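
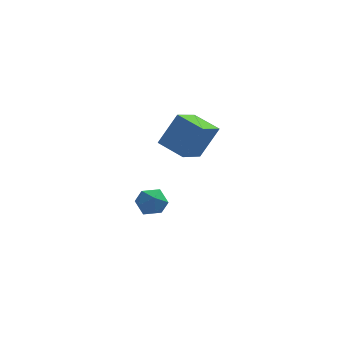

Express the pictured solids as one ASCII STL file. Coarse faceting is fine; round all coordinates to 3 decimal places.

solid 
facet normal -0.469 -0.223 -0.855
outer loop
vertex -0.574 -2.558 1.17
vertex -1.583 -1.782 1.521
vertex 0.094 -1.383 0.497
endloop
endfacet
facet normal 0.764 -0.587 -0.266
outer loop
vertex 0.863 -1.018 1.899
vertex -0.574 -2.558 1.17
vertex 0.094 -1.383 0.497
endloop
endfacet
facet normal -0.469 -0.222 -0.855
outer loop
vertex 0.094 -1.383 0.497
vertex -1.583 -1.782 1.521
vertex -0.915 -0.607 0.849
endloop
endfacet
facet normal 0.443 0.778 -0.446
outer loop
vertex -0.915 -0.607 0.849
vertex 0.863 -1.018 1.899
vertex 0.094 -1.383 0.497
endloop
endfacet
facet normal -0.443 -0.778 0.446
outer loop
vertex -0.574 -2.558 1.17
vertex -0.814 -1.417 2.923
vertex -1.583 -1.782 1.521
endloop
endfacet
facet normal 0.764 -0.587 -0.267
outer loop
vertex 0.195 -2.193 2.571
vertex -0.574 -2.558 1.17
vertex 0.863 -1.018 1.899
endloop
endfacet
facet normal -0.443 -0.778 0.446
outer loop
vertex 0.195 -2.193 2.571
vertex -0.814 -1.417 2.923
vertex -0.574 -2.558 1.17
endloop
endfacet
facet normal -0.764 0.587 0.266
outer loop
vertex -1.583 -1.782 1.521
vertex -0.814 -1.417 2.923
vertex -0.915 -0.607 0.849
endloop
endfacet
facet normal 0.443 0.778 -0.446
outer loop
vertex -0.146 -0.242 2.25
vertex 0.863 -1.018 1.899
vertex -0.915 -0.607 0.849
endloop
endfacet
facet normal -0.764 0.587 0.267
outer loop
vertex -0.915 -0.607 0.849
vertex -0.814 -1.417 2.923
vertex -0.146 -0.242 2.25
endloop
endfacet
facet normal 0.469 0.223 0.855
outer loop
vertex -0.146 -0.242 2.25
vertex 0.195 -2.193 2.571
vertex 0.863 -1.018 1.899
endloop
endfacet
facet normal 0.469 0.223 0.855
outer loop
vertex -0.814 -1.417 2.923
vertex 0.195 -2.193 2.571
vertex -0.146 -0.242 2.25
endloop
endfacet
facet normal -0.731 0.551 0.402
outer loop
vertex -2.084 0.891 -3.061
vertex -2.614 0.405 -3.359
vertex -2.322 0.275 -2.65
endloop
endfacet
facet normal -0.138 0.586 0.798
outer loop
vertex -2.084 0.891 -3.061
vertex -2.322 0.275 -2.65
vertex -1.568 0.468 -2.661
endloop
endfacet
facet normal 0.388 0.837 0.385
outer loop
vertex -2.084 0.891 -3.061
vertex -1.568 0.468 -2.661
vertex -1.395 0.718 -3.378
endloop
endfacet
facet normal 0.119 0.957 -0.264
outer loop
vertex -2.084 0.891 -3.061
vertex -1.395 0.718 -3.378
vertex -2.041 0.679 -3.809
endloop
endfacet
facet normal -0.572 0.780 -0.254
outer loop
vertex -2.084 0.891 -3.061
vertex -2.041 0.679 -3.809
vertex -2.614 0.405 -3.359
endloop
endfacet
facet normal 0.034 -0.076 0.997
outer loop
vertex -1.568 0.468 -2.661
vertex -2.322 0.275 -2.65
vertex -1.779 -0.279 -2.711
endloop
endfacet
facet normal -0.925 -0.135 0.356
outer loop
vertex -2.322 0.275 -2.65
vertex -2.614 0.405 -3.359
vertex -2.425 -0.318 -3.142
endloop
endfacet
facet normal -0.667 0.236 -0.706
outer loop
vertex -2.614 0.405 -3.359
vertex -2.041 0.679 -3.809
vertex -2.252 -0.068 -3.859
endloop
endfacet
facet normal 0.451 0.522 -0.724
outer loop
vertex -2.041 0.679 -3.809
vertex -1.395 0.718 -3.378
vertex -1.498 0.125 -3.87
endloop
endfacet
facet normal 0.885 0.330 0.329
outer loop
vertex -1.395 0.718 -3.378
vertex -1.568 0.468 -2.661
vertex -1.206 -0.005 -3.161
endloop
endfacet
facet normal -0.119 -0.957 0.264
outer loop
vertex -1.736 -0.491 -3.459
vertex -1.779 -0.279 -2.711
vertex -2.425 -0.318 -3.142
endloop
endfacet
facet normal -0.388 -0.837 -0.385
outer loop
vertex -1.736 -0.491 -3.459
vertex -2.425 -0.318 -3.142
vertex -2.252 -0.068 -3.859
endloop
endfacet
facet normal 0.138 -0.586 -0.798
outer loop
vertex -1.736 -0.491 -3.459
vertex -2.252 -0.068 -3.859
vertex -1.498 0.125 -3.87
endloop
endfacet
facet normal 0.731 -0.551 -0.402
outer loop
vertex -1.736 -0.491 -3.459
vertex -1.498 0.125 -3.87
vertex -1.206 -0.005 -3.161
endloop
endfacet
facet normal 0.572 -0.780 0.254
outer loop
vertex -1.736 -0.491 -3.459
vertex -1.206 -0.005 -3.161
vertex -1.779 -0.279 -2.711
endloop
endfacet
facet normal -0.451 -0.522 0.724
outer loop
vertex -2.425 -0.318 -3.142
vertex -1.779 -0.279 -2.711
vertex -2.322 0.275 -2.65
endloop
endfacet
facet normal -0.885 -0.330 -0.329
outer loop
vertex -2.252 -0.068 -3.859
vertex -2.425 -0.318 -3.142
vertex -2.614 0.405 -3.359
endloop
endfacet
facet normal -0.034 0.076 -0.997
outer loop
vertex -1.498 0.125 -3.87
vertex -2.252 -0.068 -3.859
vertex -2.041 0.679 -3.809
endloop
endfacet
facet normal 0.925 0.135 -0.356
outer loop
vertex -1.206 -0.005 -3.161
vertex -1.498 0.125 -3.87
vertex -1.395 0.718 -3.378
endloop
endfacet
facet normal 0.667 -0.236 0.706
outer loop
vertex -1.779 -0.279 -2.711
vertex -1.206 -0.005 -3.161
vertex -1.568 0.468 -2.661
endloop
endfacet

endsolid


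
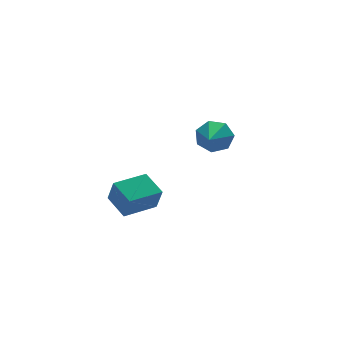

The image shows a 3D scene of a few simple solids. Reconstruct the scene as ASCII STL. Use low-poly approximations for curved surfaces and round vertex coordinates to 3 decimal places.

solid 
facet normal -0.988 -0.152 -0.002
outer loop
vertex -3.738 -3.992 -0.339
vertex -3.932 -2.736 0.173
vertex -3.808 -3.523 -1.517
endloop
endfacet
facet normal 0.142 -0.917 -0.373
outer loop
vertex -2.128 -3.264 -1.513
vertex -3.738 -3.992 -0.339
vertex -3.808 -3.523 -1.517
endloop
endfacet
facet normal -0.988 -0.152 -0.002
outer loop
vertex -3.808 -3.523 -1.517
vertex -3.932 -2.736 0.173
vertex -4.002 -2.267 -1.005
endloop
endfacet
facet normal -0.055 0.370 -0.928
outer loop
vertex -4.002 -2.267 -1.005
vertex -2.128 -3.264 -1.513
vertex -3.808 -3.523 -1.517
endloop
endfacet
facet normal 0.055 -0.370 0.928
outer loop
vertex -3.738 -3.992 -0.339
vertex -2.252 -2.477 0.177
vertex -3.932 -2.736 0.173
endloop
endfacet
facet normal 0.142 -0.917 -0.373
outer loop
vertex -2.058 -3.733 -0.335
vertex -3.738 -3.992 -0.339
vertex -2.128 -3.264 -1.513
endloop
endfacet
facet normal 0.055 -0.370 0.928
outer loop
vertex -2.058 -3.733 -0.335
vertex -2.252 -2.477 0.177
vertex -3.738 -3.992 -0.339
endloop
endfacet
facet normal -0.142 0.917 0.373
outer loop
vertex -3.932 -2.736 0.173
vertex -2.252 -2.477 0.177
vertex -4.002 -2.267 -1.005
endloop
endfacet
facet normal -0.055 0.370 -0.928
outer loop
vertex -2.322 -2.008 -1.001
vertex -2.128 -3.264 -1.513
vertex -4.002 -2.267 -1.005
endloop
endfacet
facet normal -0.142 0.917 0.373
outer loop
vertex -4.002 -2.267 -1.005
vertex -2.252 -2.477 0.177
vertex -2.322 -2.008 -1.001
endloop
endfacet
facet normal 0.988 0.152 0.002
outer loop
vertex -2.322 -2.008 -1.001
vertex -2.058 -3.733 -0.335
vertex -2.128 -3.264 -1.513
endloop
endfacet
facet normal 0.988 0.152 0.002
outer loop
vertex -2.252 -2.477 0.177
vertex -2.058 -3.733 -0.335
vertex -2.322 -2.008 -1.001
endloop
endfacet
facet normal 0.536 0.752 -0.384
outer loop
vertex 3.291 0.641 0.458
vertex 2.719 0.669 -0.287
vertex 2.646 1.136 0.526
endloop
endfacet
facet normal 0.047 -0.076 0.996
outer loop
vertex 3.291 0.641 0.458
vertex 2.646 1.136 0.526
vertex 1.721 -0.729 0.427
endloop
endfacet
facet normal 0.536 0.752 -0.384
outer loop
vertex 2.646 1.136 0.526
vertex 2.719 0.669 -0.287
vertex 2.056 1.279 -0.018
endloop
endfacet
facet normal -0.617 0.267 0.740
outer loop
vertex 2.646 1.136 0.526
vertex 2.056 1.279 -0.018
vertex 1.721 -0.729 0.427
endloop
endfacet
facet normal 0.536 0.752 -0.383
outer loop
vertex 2.056 1.279 -0.018
vertex 2.719 0.669 -0.287
vertex 1.965 0.963 -0.765
endloop
endfacet
facet normal -0.984 0.174 0.046
outer loop
vertex 2.056 1.279 -0.018
vertex 1.965 0.963 -0.765
vertex 1.721 -0.729 0.427
endloop
endfacet
facet normal 0.536 0.752 -0.384
outer loop
vertex 1.965 0.963 -0.765
vertex 2.719 0.669 -0.287
vertex 2.441 0.426 -1.151
endloop
endfacet
facet normal -0.777 -0.284 -0.562
outer loop
vertex 1.965 0.963 -0.765
vertex 2.441 0.426 -1.151
vertex 1.721 -0.729 0.427
endloop
endfacet
facet normal 0.536 0.752 -0.384
outer loop
vertex 2.441 0.426 -1.151
vertex 2.719 0.669 -0.287
vertex 3.127 0.072 -0.887
endloop
endfacet
facet normal -0.152 -0.763 -0.628
outer loop
vertex 2.441 0.426 -1.151
vertex 3.127 0.072 -0.887
vertex 1.721 -0.729 0.427
endloop
endfacet
facet normal 0.537 0.752 -0.383
outer loop
vertex 3.127 0.072 -0.887
vertex 2.719 0.669 -0.287
vertex 3.505 0.167 -0.171
endloop
endfacet
facet normal 0.419 -0.902 -0.102
outer loop
vertex 3.127 0.072 -0.887
vertex 3.505 0.167 -0.171
vertex 1.721 -0.729 0.427
endloop
endfacet
facet normal 0.537 0.752 -0.384
outer loop
vertex 3.505 0.167 -0.171
vertex 2.719 0.669 -0.287
vertex 3.291 0.641 0.458
endloop
endfacet
facet normal 0.508 -0.596 0.622
outer loop
vertex 3.505 0.167 -0.171
vertex 3.291 0.641 0.458
vertex 1.721 -0.729 0.427
endloop
endfacet

endsolid


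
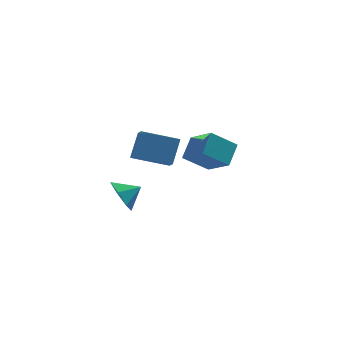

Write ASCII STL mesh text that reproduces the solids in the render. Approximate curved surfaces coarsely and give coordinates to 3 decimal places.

solid 
facet normal -0.866 -0.190 -0.463
outer loop
vertex -0.16 -3.458 2.205
vertex -0.694 -3.048 3.036
vertex -0.336 -2.548 2.161
endloop
endfacet
facet normal 0.912 0.158 -0.378
outer loop
vertex -0.16 -3.458 2.205
vertex -0.336 -2.548 2.161
vertex 0.294 -2.832 3.564
endloop
endfacet
facet normal -0.866 -0.189 -0.463
outer loop
vertex -0.336 -2.548 2.161
vertex -0.694 -3.048 3.036
vertex -0.781 -2.014 2.776
endloop
endfacet
facet normal 0.667 0.730 -0.152
outer loop
vertex -0.336 -2.548 2.161
vertex -0.781 -2.014 2.776
vertex 0.294 -2.832 3.564
endloop
endfacet
facet normal -0.866 -0.189 -0.463
outer loop
vertex -0.781 -2.014 2.776
vertex -0.694 -3.048 3.036
vertex -1.161 -2.259 3.587
endloop
endfacet
facet normal 0.339 0.845 0.414
outer loop
vertex -0.781 -2.014 2.776
vertex -1.161 -2.259 3.587
vertex 0.294 -2.832 3.564
endloop
endfacet
facet normal -0.866 -0.190 -0.462
outer loop
vertex -1.161 -2.259 3.587
vertex -0.694 -3.048 3.036
vertex -1.189 -3.098 3.984
endloop
endfacet
facet normal 0.178 0.416 0.892
outer loop
vertex -1.161 -2.259 3.587
vertex -1.189 -3.098 3.984
vertex 0.294 -2.832 3.564
endloop
endfacet
facet normal -0.866 -0.189 -0.462
outer loop
vertex -1.189 -3.098 3.984
vertex -0.694 -3.048 3.036
vertex -0.844 -3.9 3.666
endloop
endfacet
facet normal 0.304 -0.235 0.923
outer loop
vertex -1.189 -3.098 3.984
vertex -0.844 -3.9 3.666
vertex 0.294 -2.832 3.564
endloop
endfacet
facet normal -0.866 -0.190 -0.463
outer loop
vertex -0.844 -3.9 3.666
vertex -0.694 -3.048 3.036
vertex -0.386 -4.06 2.875
endloop
endfacet
facet normal 0.621 -0.616 0.484
outer loop
vertex -0.844 -3.9 3.666
vertex -0.386 -4.06 2.875
vertex 0.294 -2.832 3.564
endloop
endfacet
facet normal -0.866 -0.190 -0.463
outer loop
vertex -0.386 -4.06 2.875
vertex -0.694 -3.048 3.036
vertex -0.16 -3.458 2.205
endloop
endfacet
facet normal 0.893 -0.441 -0.095
outer loop
vertex -0.386 -4.06 2.875
vertex -0.16 -3.458 2.205
vertex 0.294 -2.832 3.564
endloop
endfacet
facet normal -0.958 -0.043 0.284
outer loop
vertex 0.118 2.263 5.198
vertex -0.071 3.14 4.692
vertex -0.259 1.369 3.79
endloop
endfacet
facet normal 0.184 -0.851 0.491
outer loop
vertex 1.771 1.46 3.188
vertex 0.118 2.263 5.198
vertex -0.259 1.369 3.79
endloop
endfacet
facet normal -0.958 -0.043 0.285
outer loop
vertex -0.259 1.369 3.79
vertex -0.071 3.14 4.692
vertex -0.449 2.246 3.284
endloop
endfacet
facet normal -0.221 -0.523 -0.823
outer loop
vertex -0.449 2.246 3.284
vertex 1.771 1.46 3.188
vertex -0.259 1.369 3.79
endloop
endfacet
facet normal 0.221 0.523 0.823
outer loop
vertex 0.118 2.263 5.198
vertex 1.959 3.231 4.09
vertex -0.071 3.14 4.692
endloop
endfacet
facet normal 0.184 -0.851 0.491
outer loop
vertex 2.149 2.354 4.596
vertex 0.118 2.263 5.198
vertex 1.771 1.46 3.188
endloop
endfacet
facet normal 0.221 0.523 0.823
outer loop
vertex 2.149 2.354 4.596
vertex 1.959 3.231 4.09
vertex 0.118 2.263 5.198
endloop
endfacet
facet normal -0.184 0.851 -0.491
outer loop
vertex -0.071 3.14 4.692
vertex 1.959 3.231 4.09
vertex -0.449 2.246 3.284
endloop
endfacet
facet normal -0.221 -0.523 -0.823
outer loop
vertex 1.582 2.337 2.682
vertex 1.771 1.46 3.188
vertex -0.449 2.246 3.284
endloop
endfacet
facet normal -0.184 0.851 -0.491
outer loop
vertex -0.449 2.246 3.284
vertex 1.959 3.231 4.09
vertex 1.582 2.337 2.682
endloop
endfacet
facet normal 0.958 0.042 -0.284
outer loop
vertex 1.582 2.337 2.682
vertex 2.149 2.354 4.596
vertex 1.771 1.46 3.188
endloop
endfacet
facet normal 0.958 0.044 -0.284
outer loop
vertex 1.959 3.231 4.09
vertex 2.149 2.354 4.596
vertex 1.582 2.337 2.682
endloop
endfacet
facet normal -0.778 -0.232 0.584
outer loop
vertex 3.305 1.671 3.884
vertex 3.745 2.756 4.9
vertex 2.239 2.954 2.974
endloop
endfacet
facet normal -0.284 -0.700 -0.655
outer loop
vertex 3.615 3.364 1.94
vertex 3.305 1.671 3.884
vertex 2.239 2.954 2.974
endloop
endfacet
facet normal -0.778 -0.232 0.584
outer loop
vertex 2.239 2.954 2.974
vertex 3.745 2.756 4.9
vertex 2.678 4.039 3.99
endloop
endfacet
facet normal -0.561 0.675 -0.479
outer loop
vertex 2.678 4.039 3.99
vertex 3.615 3.364 1.94
vertex 2.239 2.954 2.974
endloop
endfacet
facet normal 0.561 -0.676 0.479
outer loop
vertex 3.305 1.671 3.884
vertex 5.121 3.166 3.866
vertex 3.745 2.756 4.9
endloop
endfacet
facet normal -0.283 -0.700 -0.655
outer loop
vertex 4.682 2.081 2.85
vertex 3.305 1.671 3.884
vertex 3.615 3.364 1.94
endloop
endfacet
facet normal 0.561 -0.675 0.479
outer loop
vertex 4.682 2.081 2.85
vertex 5.121 3.166 3.866
vertex 3.305 1.671 3.884
endloop
endfacet
facet normal 0.284 0.700 0.655
outer loop
vertex 3.745 2.756 4.9
vertex 5.121 3.166 3.866
vertex 2.678 4.039 3.99
endloop
endfacet
facet normal -0.561 0.676 -0.479
outer loop
vertex 4.055 4.449 2.956
vertex 3.615 3.364 1.94
vertex 2.678 4.039 3.99
endloop
endfacet
facet normal 0.283 0.700 0.655
outer loop
vertex 2.678 4.039 3.99
vertex 5.121 3.166 3.866
vertex 4.055 4.449 2.956
endloop
endfacet
facet normal 0.778 0.232 -0.585
outer loop
vertex 4.055 4.449 2.956
vertex 4.682 2.081 2.85
vertex 3.615 3.364 1.94
endloop
endfacet
facet normal 0.778 0.232 -0.584
outer loop
vertex 5.121 3.166 3.866
vertex 4.682 2.081 2.85
vertex 4.055 4.449 2.956
endloop
endfacet

endsolid


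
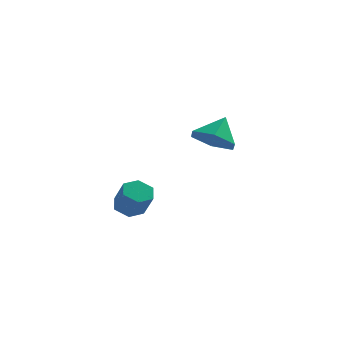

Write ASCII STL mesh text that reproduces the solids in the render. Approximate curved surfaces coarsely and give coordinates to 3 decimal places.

solid 
facet normal -0.334 -0.570 -0.751
outer loop
vertex 3.391 1.478 2.557
vertex 2.614 1.153 3.149
vertex 2.498 1.992 2.564
endloop
endfacet
facet normal 0.493 0.859 -0.140
outer loop
vertex 3.391 1.478 2.557
vertex 2.498 1.992 2.564
vertex 3.066 1.927 4.171
endloop
endfacet
facet normal -0.332 -0.570 -0.751
outer loop
vertex 2.498 1.992 2.564
vertex 2.614 1.153 3.149
vertex 1.721 1.666 3.155
endloop
endfacet
facet normal -0.290 0.947 0.141
outer loop
vertex 2.498 1.992 2.564
vertex 1.721 1.666 3.155
vertex 3.066 1.927 4.171
endloop
endfacet
facet normal -0.333 -0.570 -0.751
outer loop
vertex 1.721 1.666 3.155
vertex 2.614 1.153 3.149
vertex 1.836 0.827 3.741
endloop
endfacet
facet normal -0.600 0.401 0.692
outer loop
vertex 1.721 1.666 3.155
vertex 1.836 0.827 3.741
vertex 3.066 1.927 4.171
endloop
endfacet
facet normal -0.333 -0.570 -0.751
outer loop
vertex 1.836 0.827 3.741
vertex 2.614 1.153 3.149
vertex 2.729 0.313 3.735
endloop
endfacet
facet normal -0.128 -0.234 0.964
outer loop
vertex 1.836 0.827 3.741
vertex 2.729 0.313 3.735
vertex 3.066 1.927 4.171
endloop
endfacet
facet normal -0.333 -0.570 -0.751
outer loop
vertex 2.729 0.313 3.735
vertex 2.614 1.153 3.149
vertex 3.506 0.639 3.143
endloop
endfacet
facet normal 0.656 -0.321 0.683
outer loop
vertex 2.729 0.313 3.735
vertex 3.506 0.639 3.143
vertex 3.066 1.927 4.171
endloop
endfacet
facet normal -0.334 -0.570 -0.751
outer loop
vertex 3.506 0.639 3.143
vertex 2.614 1.153 3.149
vertex 3.391 1.478 2.557
endloop
endfacet
facet normal 0.965 0.225 0.132
outer loop
vertex 3.506 0.639 3.143
vertex 3.391 1.478 2.557
vertex 3.066 1.927 4.171
endloop
endfacet
facet normal -0.343 0.466 -0.816
outer loop
vertex 0.368 -3.408 0.895
vertex -0.196 -3.27 1.211
vertex 0.31 -2.847 1.24
endloop
endfacet
facet normal 0.935 0.250 -0.250
outer loop
vertex 0.368 -3.408 0.895
vertex 0.31 -2.847 1.24
vertex 0.779 -3.967 1.874
endloop
endfacet
facet normal 0.935 0.249 -0.251
outer loop
vertex 0.779 -3.967 1.874
vertex 0.31 -2.847 1.24
vertex 0.722 -3.407 2.218
endloop
endfacet
facet normal 0.343 -0.466 0.816
outer loop
vertex 0.779 -3.967 1.874
vertex 0.722 -3.407 2.218
vertex 0.216 -3.83 2.189
endloop
endfacet
facet normal -0.343 0.466 -0.816
outer loop
vertex 0.31 -2.847 1.24
vertex -0.196 -3.27 1.211
vertex -0.253 -2.71 1.555
endloop
endfacet
facet normal 0.392 0.860 0.327
outer loop
vertex 0.31 -2.847 1.24
vertex -0.253 -2.71 1.555
vertex 0.722 -3.407 2.218
endloop
endfacet
facet normal 0.392 0.860 0.327
outer loop
vertex 0.722 -3.407 2.218
vertex -0.253 -2.71 1.555
vertex 0.158 -3.27 2.534
endloop
endfacet
facet normal 0.343 -0.467 0.815
outer loop
vertex 0.722 -3.407 2.218
vertex 0.158 -3.27 2.534
vertex 0.216 -3.83 2.189
endloop
endfacet
facet normal -0.343 0.466 -0.816
outer loop
vertex -0.253 -2.71 1.555
vertex -0.196 -3.27 1.211
vertex -0.759 -3.133 1.526
endloop
endfacet
facet normal -0.543 0.610 0.577
outer loop
vertex -0.253 -2.71 1.555
vertex -0.759 -3.133 1.526
vertex 0.158 -3.27 2.534
endloop
endfacet
facet normal -0.543 0.611 0.577
outer loop
vertex 0.158 -3.27 2.534
vertex -0.759 -3.133 1.526
vertex -0.348 -3.692 2.505
endloop
endfacet
facet normal 0.343 -0.467 0.815
outer loop
vertex 0.158 -3.27 2.534
vertex -0.348 -3.692 2.505
vertex 0.216 -3.83 2.189
endloop
endfacet
facet normal -0.343 0.466 -0.816
outer loop
vertex -0.759 -3.133 1.526
vertex -0.196 -3.27 1.211
vertex -0.702 -3.693 1.182
endloop
endfacet
facet normal -0.936 -0.249 0.251
outer loop
vertex -0.759 -3.133 1.526
vertex -0.702 -3.693 1.182
vertex -0.348 -3.692 2.505
endloop
endfacet
facet normal -0.935 -0.251 0.250
outer loop
vertex -0.348 -3.692 2.505
vertex -0.702 -3.693 1.182
vertex -0.29 -4.253 2.16
endloop
endfacet
facet normal 0.343 -0.466 0.816
outer loop
vertex -0.348 -3.692 2.505
vertex -0.29 -4.253 2.16
vertex 0.216 -3.83 2.189
endloop
endfacet
facet normal -0.343 0.467 -0.815
outer loop
vertex -0.702 -3.693 1.182
vertex -0.196 -3.27 1.211
vertex -0.138 -3.83 0.866
endloop
endfacet
facet normal -0.392 -0.860 -0.327
outer loop
vertex -0.702 -3.693 1.182
vertex -0.138 -3.83 0.866
vertex -0.29 -4.253 2.16
endloop
endfacet
facet normal -0.392 -0.860 -0.327
outer loop
vertex -0.29 -4.253 2.16
vertex -0.138 -3.83 0.866
vertex 0.273 -4.39 1.845
endloop
endfacet
facet normal 0.343 -0.466 0.816
outer loop
vertex -0.29 -4.253 2.16
vertex 0.273 -4.39 1.845
vertex 0.216 -3.83 2.189
endloop
endfacet
facet normal -0.343 0.467 -0.815
outer loop
vertex -0.138 -3.83 0.866
vertex -0.196 -3.27 1.211
vertex 0.368 -3.408 0.895
endloop
endfacet
facet normal 0.542 -0.611 -0.577
outer loop
vertex -0.138 -3.83 0.866
vertex 0.368 -3.408 0.895
vertex 0.273 -4.39 1.845
endloop
endfacet
facet normal 0.543 -0.610 -0.577
outer loop
vertex 0.273 -4.39 1.845
vertex 0.368 -3.408 0.895
vertex 0.779 -3.967 1.874
endloop
endfacet
facet normal 0.343 -0.466 0.816
outer loop
vertex 0.273 -4.39 1.845
vertex 0.779 -3.967 1.874
vertex 0.216 -3.83 2.189
endloop
endfacet

endsolid


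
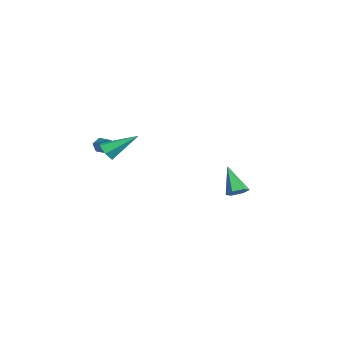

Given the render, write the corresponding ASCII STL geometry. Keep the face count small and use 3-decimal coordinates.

solid 
facet normal -0.847 -0.187 -0.497
outer loop
vertex 0.744 -4.291 0.615
vertex 0.473 -3.902 0.93
vertex 0.725 -3.748 0.443
endloop
endfacet
facet normal 0.724 -0.185 -0.665
outer loop
vertex 0.744 -4.291 0.615
vertex 0.725 -3.748 0.443
vertex 2.107 -3.538 1.89
endloop
endfacet
facet normal -0.847 -0.189 -0.498
outer loop
vertex 0.725 -3.748 0.443
vertex 0.473 -3.902 0.93
vertex 0.453 -3.359 0.758
endloop
endfacet
facet normal 0.438 0.731 -0.524
outer loop
vertex 0.725 -3.748 0.443
vertex 0.453 -3.359 0.758
vertex 2.107 -3.538 1.89
endloop
endfacet
facet normal -0.847 -0.189 -0.497
outer loop
vertex 0.453 -3.359 0.758
vertex 0.473 -3.902 0.93
vertex 0.201 -3.513 1.246
endloop
endfacet
facet normal -0.077 0.962 0.264
outer loop
vertex 0.453 -3.359 0.758
vertex 0.201 -3.513 1.246
vertex 2.107 -3.538 1.89
endloop
endfacet
facet normal -0.847 -0.189 -0.497
outer loop
vertex 0.201 -3.513 1.246
vertex 0.473 -3.902 0.93
vertex 0.221 -4.056 1.418
endloop
endfacet
facet normal -0.304 0.277 0.911
outer loop
vertex 0.201 -3.513 1.246
vertex 0.221 -4.056 1.418
vertex 2.107 -3.538 1.89
endloop
endfacet
facet normal -0.847 -0.189 -0.497
outer loop
vertex 0.221 -4.056 1.418
vertex 0.473 -3.902 0.93
vertex 0.493 -4.445 1.102
endloop
endfacet
facet normal -0.018 -0.638 0.770
outer loop
vertex 0.221 -4.056 1.418
vertex 0.493 -4.445 1.102
vertex 2.107 -3.538 1.89
endloop
endfacet
facet normal -0.847 -0.188 -0.496
outer loop
vertex 0.493 -4.445 1.102
vertex 0.473 -3.902 0.93
vertex 0.744 -4.291 0.615
endloop
endfacet
facet normal 0.497 -0.868 -0.018
outer loop
vertex 0.493 -4.445 1.102
vertex 0.744 -4.291 0.615
vertex 2.107 -3.538 1.89
endloop
endfacet
facet normal 0.582 0.205 -0.787
outer loop
vertex -2.536 4.485 -4.004
vertex -3.022 4.185 -4.442
vertex -3.061 4.887 -4.288
endloop
endfacet
facet normal 0.177 0.711 0.680
outer loop
vertex -2.536 4.485 -4.004
vertex -3.061 4.887 -4.288
vertex -4.238 3.755 -2.798
endloop
endfacet
facet normal 0.582 0.205 -0.787
outer loop
vertex -3.061 4.887 -4.288
vertex -3.022 4.185 -4.442
vertex -3.548 4.587 -4.726
endloop
endfacet
facet normal -0.600 0.790 0.126
outer loop
vertex -3.061 4.887 -4.288
vertex -3.548 4.587 -4.726
vertex -4.238 3.755 -2.798
endloop
endfacet
facet normal 0.582 0.206 -0.787
outer loop
vertex -3.548 4.587 -4.726
vertex -3.022 4.185 -4.442
vertex -3.508 3.885 -4.88
endloop
endfacet
facet normal -0.944 0.019 -0.330
outer loop
vertex -3.548 4.587 -4.726
vertex -3.508 3.885 -4.88
vertex -4.238 3.755 -2.798
endloop
endfacet
facet normal 0.582 0.206 -0.787
outer loop
vertex -3.508 3.885 -4.88
vertex -3.022 4.185 -4.442
vertex -2.983 3.483 -4.597
endloop
endfacet
facet normal -0.510 -0.829 -0.231
outer loop
vertex -3.508 3.885 -4.88
vertex -2.983 3.483 -4.597
vertex -4.238 3.755 -2.798
endloop
endfacet
facet normal 0.581 0.206 -0.787
outer loop
vertex -2.983 3.483 -4.597
vertex -3.022 4.185 -4.442
vertex -2.496 3.783 -4.159
endloop
endfacet
facet normal 0.268 -0.907 0.324
outer loop
vertex -2.983 3.483 -4.597
vertex -2.496 3.783 -4.159
vertex -4.238 3.755 -2.798
endloop
endfacet
facet normal 0.581 0.207 -0.787
outer loop
vertex -2.496 3.783 -4.159
vertex -3.022 4.185 -4.442
vertex -2.536 4.485 -4.004
endloop
endfacet
facet normal 0.611 -0.137 0.779
outer loop
vertex -2.496 3.783 -4.159
vertex -2.536 4.485 -4.004
vertex -4.238 3.755 -2.798
endloop
endfacet
facet normal -0.087 -0.829 -0.553
outer loop
vertex 4.186 -4.053 1.675
vertex 3.511 -3.932 1.6
vertex 3.961 -3.675 1.144
endloop
endfacet
facet normal 0.928 0.342 -0.150
outer loop
vertex 4.186 -4.053 1.675
vertex 3.961 -3.675 1.144
vertex 3.689 -2.248 2.72
endloop
endfacet
facet normal -0.086 -0.829 -0.552
outer loop
vertex 3.961 -3.675 1.144
vertex 3.511 -3.932 1.6
vertex 3.286 -3.554 1.068
endloop
endfacet
facet normal 0.205 0.743 -0.637
outer loop
vertex 3.961 -3.675 1.144
vertex 3.286 -3.554 1.068
vertex 3.689 -2.248 2.72
endloop
endfacet
facet normal -0.088 -0.829 -0.552
outer loop
vertex 3.286 -3.554 1.068
vertex 3.511 -3.932 1.6
vertex 2.836 -3.81 1.524
endloop
endfacet
facet normal -0.698 0.635 -0.332
outer loop
vertex 3.286 -3.554 1.068
vertex 2.836 -3.81 1.524
vertex 3.689 -2.248 2.72
endloop
endfacet
facet normal -0.088 -0.829 -0.552
outer loop
vertex 2.836 -3.81 1.524
vertex 3.511 -3.932 1.6
vertex 3.062 -4.188 2.056
endloop
endfacet
facet normal -0.878 0.126 0.462
outer loop
vertex 2.836 -3.81 1.524
vertex 3.062 -4.188 2.056
vertex 3.689 -2.248 2.72
endloop
endfacet
facet normal -0.087 -0.830 -0.551
outer loop
vertex 3.062 -4.188 2.056
vertex 3.511 -3.932 1.6
vertex 3.736 -4.309 2.132
endloop
endfacet
facet normal -0.156 -0.274 0.949
outer loop
vertex 3.062 -4.188 2.056
vertex 3.736 -4.309 2.132
vertex 3.689 -2.248 2.72
endloop
endfacet
facet normal -0.088 -0.830 -0.551
outer loop
vertex 3.736 -4.309 2.132
vertex 3.511 -3.932 1.6
vertex 4.186 -4.053 1.675
endloop
endfacet
facet normal 0.748 -0.166 0.643
outer loop
vertex 3.736 -4.309 2.132
vertex 4.186 -4.053 1.675
vertex 3.689 -2.248 2.72
endloop
endfacet

endsolid


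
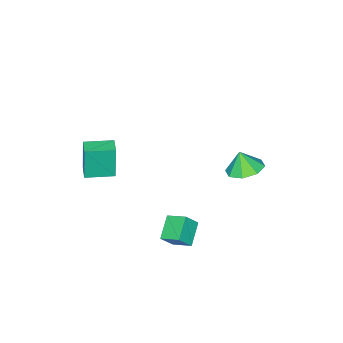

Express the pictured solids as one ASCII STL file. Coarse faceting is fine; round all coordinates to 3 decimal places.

solid 
facet normal 0.015 0.346 -0.938
outer loop
vertex -3.072 1.877 -4.093
vertex -3.631 2.714 -3.793
vertex -2.607 2.49 -3.859
endloop
endfacet
facet normal 0.620 -0.642 0.450
outer loop
vertex -3.072 1.877 -4.093
vertex -2.607 2.49 -3.859
vertex -3.649 2.306 -2.687
endloop
endfacet
facet normal 0.015 0.346 -0.938
outer loop
vertex -2.607 2.49 -3.859
vertex -3.631 2.714 -3.793
vertex -2.742 3.234 -3.587
endloop
endfacet
facet normal 0.751 -0.102 0.652
outer loop
vertex -2.607 2.49 -3.859
vertex -2.742 3.234 -3.587
vertex -3.649 2.306 -2.687
endloop
endfacet
facet normal 0.015 0.346 -0.938
outer loop
vertex -2.742 3.234 -3.587
vertex -3.631 2.714 -3.793
vertex -3.397 3.673 -3.436
endloop
endfacet
facet normal 0.437 0.369 0.820
outer loop
vertex -2.742 3.234 -3.587
vertex -3.397 3.673 -3.436
vertex -3.649 2.306 -2.687
endloop
endfacet
facet normal 0.015 0.346 -0.938
outer loop
vertex -3.397 3.673 -3.436
vertex -3.631 2.714 -3.793
vertex -4.189 3.551 -3.494
endloop
endfacet
facet normal -0.139 0.495 0.857
outer loop
vertex -3.397 3.673 -3.436
vertex -4.189 3.551 -3.494
vertex -3.649 2.306 -2.687
endloop
endfacet
facet normal 0.017 0.346 -0.938
outer loop
vertex -4.189 3.551 -3.494
vertex -3.631 2.714 -3.793
vertex -4.654 2.939 -3.728
endloop
endfacet
facet normal -0.640 0.203 0.741
outer loop
vertex -4.189 3.551 -3.494
vertex -4.654 2.939 -3.728
vertex -3.649 2.306 -2.687
endloop
endfacet
facet normal 0.016 0.346 -0.938
outer loop
vertex -4.654 2.939 -3.728
vertex -3.631 2.714 -3.793
vertex -4.519 2.195 -4.0
endloop
endfacet
facet normal -0.771 -0.337 0.540
outer loop
vertex -4.654 2.939 -3.728
vertex -4.519 2.195 -4.0
vertex -3.649 2.306 -2.687
endloop
endfacet
facet normal 0.016 0.346 -0.938
outer loop
vertex -4.519 2.195 -4.0
vertex -3.631 2.714 -3.793
vertex -3.864 1.755 -4.151
endloop
endfacet
facet normal -0.457 -0.808 0.371
outer loop
vertex -4.519 2.195 -4.0
vertex -3.864 1.755 -4.151
vertex -3.649 2.306 -2.687
endloop
endfacet
facet normal 0.015 0.346 -0.938
outer loop
vertex -3.864 1.755 -4.151
vertex -3.631 2.714 -3.793
vertex -3.072 1.877 -4.093
endloop
endfacet
facet normal 0.120 -0.935 0.334
outer loop
vertex -3.864 1.755 -4.151
vertex -3.072 1.877 -4.093
vertex -3.649 2.306 -2.687
endloop
endfacet
facet normal -0.728 0.685 -0.033
outer loop
vertex 0.994 -1.948 -0.879
vertex 1.594 -1.307 -0.818
vertex 1.138 -1.891 -2.873
endloop
endfacet
facet normal -0.682 -0.728 -0.070
outer loop
vertex 2.266 -2.953 -2.822
vertex 0.994 -1.948 -0.879
vertex 1.138 -1.891 -2.873
endloop
endfacet
facet normal -0.728 0.685 -0.033
outer loop
vertex 1.138 -1.891 -2.873
vertex 1.594 -1.307 -0.818
vertex 1.738 -1.25 -2.812
endloop
endfacet
facet normal 0.071 0.028 -0.997
outer loop
vertex 1.738 -1.25 -2.812
vertex 2.266 -2.953 -2.822
vertex 1.138 -1.891 -2.873
endloop
endfacet
facet normal -0.071 -0.028 0.997
outer loop
vertex 0.994 -1.948 -0.879
vertex 2.722 -2.369 -0.767
vertex 1.594 -1.307 -0.818
endloop
endfacet
facet normal -0.682 -0.728 -0.070
outer loop
vertex 2.122 -3.01 -0.828
vertex 0.994 -1.948 -0.879
vertex 2.266 -2.953 -2.822
endloop
endfacet
facet normal -0.071 -0.028 0.997
outer loop
vertex 2.122 -3.01 -0.828
vertex 2.722 -2.369 -0.767
vertex 0.994 -1.948 -0.879
endloop
endfacet
facet normal 0.682 0.728 0.070
outer loop
vertex 1.594 -1.307 -0.818
vertex 2.722 -2.369 -0.767
vertex 1.738 -1.25 -2.812
endloop
endfacet
facet normal 0.071 0.028 -0.997
outer loop
vertex 2.866 -2.312 -2.761
vertex 2.266 -2.953 -2.822
vertex 1.738 -1.25 -2.812
endloop
endfacet
facet normal 0.682 0.728 0.070
outer loop
vertex 1.738 -1.25 -2.812
vertex 2.722 -2.369 -0.767
vertex 2.866 -2.312 -2.761
endloop
endfacet
facet normal 0.728 -0.685 0.033
outer loop
vertex 2.866 -2.312 -2.761
vertex 2.122 -3.01 -0.828
vertex 2.266 -2.953 -2.822
endloop
endfacet
facet normal 0.728 -0.685 0.033
outer loop
vertex 2.722 -2.369 -0.767
vertex 2.122 -3.01 -0.828
vertex 2.866 -2.312 -2.761
endloop
endfacet
facet normal -0.579 0.257 -0.774
outer loop
vertex 1.987 3.089 -3.395
vertex 1.81 4.112 -2.923
vertex 3.068 3.576 -4.042
endloop
endfacet
facet normal 0.156 -0.896 -0.415
outer loop
vertex 3.67 3.308 -3.237
vertex 1.987 3.089 -3.395
vertex 3.068 3.576 -4.042
endloop
endfacet
facet normal -0.579 0.257 -0.774
outer loop
vertex 3.068 3.576 -4.042
vertex 1.81 4.112 -2.923
vertex 2.891 4.598 -3.57
endloop
endfacet
facet normal 0.801 0.360 -0.479
outer loop
vertex 2.891 4.598 -3.57
vertex 3.67 3.308 -3.237
vertex 3.068 3.576 -4.042
endloop
endfacet
facet normal -0.801 -0.360 0.479
outer loop
vertex 1.987 3.089 -3.395
vertex 2.412 3.844 -2.118
vertex 1.81 4.112 -2.923
endloop
endfacet
facet normal 0.156 -0.897 -0.414
outer loop
vertex 2.589 2.822 -2.59
vertex 1.987 3.089 -3.395
vertex 3.67 3.308 -3.237
endloop
endfacet
facet normal -0.800 -0.360 0.479
outer loop
vertex 2.589 2.822 -2.59
vertex 2.412 3.844 -2.118
vertex 1.987 3.089 -3.395
endloop
endfacet
facet normal -0.155 0.897 0.415
outer loop
vertex 1.81 4.112 -2.923
vertex 2.412 3.844 -2.118
vertex 2.891 4.598 -3.57
endloop
endfacet
facet normal 0.801 0.360 -0.479
outer loop
vertex 3.493 4.331 -2.765
vertex 3.67 3.308 -3.237
vertex 2.891 4.598 -3.57
endloop
endfacet
facet normal -0.156 0.897 0.414
outer loop
vertex 2.891 4.598 -3.57
vertex 2.412 3.844 -2.118
vertex 3.493 4.331 -2.765
endloop
endfacet
facet normal 0.579 -0.257 0.774
outer loop
vertex 3.493 4.331 -2.765
vertex 2.589 2.822 -2.59
vertex 3.67 3.308 -3.237
endloop
endfacet
facet normal 0.579 -0.257 0.774
outer loop
vertex 2.412 3.844 -2.118
vertex 2.589 2.822 -2.59
vertex 3.493 4.331 -2.765
endloop
endfacet

endsolid


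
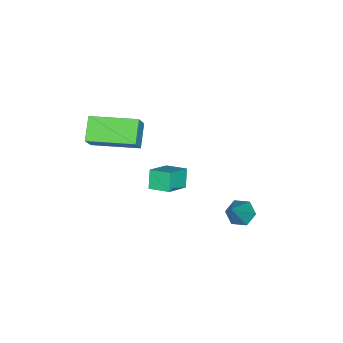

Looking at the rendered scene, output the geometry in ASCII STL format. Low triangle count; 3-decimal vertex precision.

solid 
facet normal -0.544 -0.187 0.818
outer loop
vertex -3.234 -2.746 -2.908
vertex -3.176 -1.821 -2.658
vertex -4.288 -2.505 -3.554
endloop
endfacet
facet normal -0.061 -0.964 -0.260
outer loop
vertex -3.804 -2.339 -4.282
vertex -3.234 -2.746 -2.908
vertex -4.288 -2.505 -3.554
endloop
endfacet
facet normal -0.544 -0.187 0.818
outer loop
vertex -4.288 -2.505 -3.554
vertex -3.176 -1.821 -2.658
vertex -4.23 -1.58 -3.304
endloop
endfacet
facet normal -0.837 0.191 -0.513
outer loop
vertex -4.23 -1.58 -3.304
vertex -3.804 -2.339 -4.282
vertex -4.288 -2.505 -3.554
endloop
endfacet
facet normal 0.837 -0.191 0.513
outer loop
vertex -3.234 -2.746 -2.908
vertex -2.692 -1.655 -3.386
vertex -3.176 -1.821 -2.658
endloop
endfacet
facet normal -0.061 -0.964 -0.260
outer loop
vertex -2.75 -2.58 -3.636
vertex -3.234 -2.746 -2.908
vertex -3.804 -2.339 -4.282
endloop
endfacet
facet normal 0.837 -0.191 0.513
outer loop
vertex -2.75 -2.58 -3.636
vertex -2.692 -1.655 -3.386
vertex -3.234 -2.746 -2.908
endloop
endfacet
facet normal 0.061 0.964 0.260
outer loop
vertex -3.176 -1.821 -2.658
vertex -2.692 -1.655 -3.386
vertex -4.23 -1.58 -3.304
endloop
endfacet
facet normal -0.837 0.191 -0.513
outer loop
vertex -3.746 -1.414 -4.032
vertex -3.804 -2.339 -4.282
vertex -4.23 -1.58 -3.304
endloop
endfacet
facet normal 0.061 0.964 0.260
outer loop
vertex -4.23 -1.58 -3.304
vertex -2.692 -1.655 -3.386
vertex -3.746 -1.414 -4.032
endloop
endfacet
facet normal 0.544 0.187 -0.818
outer loop
vertex -3.746 -1.414 -4.032
vertex -2.75 -2.58 -3.636
vertex -3.804 -2.339 -4.282
endloop
endfacet
facet normal 0.544 0.187 -0.818
outer loop
vertex -2.692 -1.655 -3.386
vertex -2.75 -2.58 -3.636
vertex -3.746 -1.414 -4.032
endloop
endfacet
facet normal -0.621 -0.041 -0.783
outer loop
vertex -2.11 1.227 -3.627
vertex -2.57 1.413 -3.272
vertex -2.226 1.823 -3.566
endloop
endfacet
facet normal 0.901 0.214 -0.377
outer loop
vertex -2.11 1.227 -3.627
vertex -2.226 1.823 -3.566
vertex -1.41 1.487 -1.808
endloop
endfacet
facet normal -0.621 -0.041 -0.783
outer loop
vertex -2.226 1.823 -3.566
vertex -2.57 1.413 -3.272
vertex -2.686 2.009 -3.211
endloop
endfacet
facet normal 0.376 0.926 0.002
outer loop
vertex -2.226 1.823 -3.566
vertex -2.686 2.009 -3.211
vertex -1.41 1.487 -1.808
endloop
endfacet
facet normal -0.621 -0.041 -0.783
outer loop
vertex -2.686 2.009 -3.211
vertex -2.57 1.413 -3.272
vertex -3.03 1.599 -2.917
endloop
endfacet
facet normal -0.356 0.723 0.592
outer loop
vertex -2.686 2.009 -3.211
vertex -3.03 1.599 -2.917
vertex -1.41 1.487 -1.808
endloop
endfacet
facet normal -0.620 -0.039 -0.783
outer loop
vertex -3.03 1.599 -2.917
vertex -2.57 1.413 -3.272
vertex -2.914 1.004 -2.979
endloop
endfacet
facet normal -0.563 -0.194 0.803
outer loop
vertex -3.03 1.599 -2.917
vertex -2.914 1.004 -2.979
vertex -1.41 1.487 -1.808
endloop
endfacet
facet normal -0.621 -0.038 -0.783
outer loop
vertex -2.914 1.004 -2.979
vertex -2.57 1.413 -3.272
vertex -2.455 0.817 -3.334
endloop
endfacet
facet normal -0.040 -0.904 0.425
outer loop
vertex -2.914 1.004 -2.979
vertex -2.455 0.817 -3.334
vertex -1.41 1.487 -1.808
endloop
endfacet
facet normal -0.620 -0.038 -0.784
outer loop
vertex -2.455 0.817 -3.334
vertex -2.57 1.413 -3.272
vertex -2.11 1.227 -3.627
endloop
endfacet
facet normal 0.693 -0.702 -0.166
outer loop
vertex -2.455 0.817 -3.334
vertex -2.11 1.227 -3.627
vertex -1.41 1.487 -1.808
endloop
endfacet
facet normal -0.788 -0.238 0.568
outer loop
vertex -1.304 -4.372 1.769
vertex -1.76 -2.482 1.927
vertex -1.902 -4.444 0.909
endloop
endfacet
facet normal 0.234 -0.969 -0.081
outer loop
vertex -1.02 -4.178 0.273
vertex -1.304 -4.372 1.769
vertex -1.902 -4.444 0.909
endloop
endfacet
facet normal -0.788 -0.238 0.568
outer loop
vertex -1.902 -4.444 0.909
vertex -1.76 -2.482 1.927
vertex -2.358 -2.554 1.067
endloop
endfacet
facet normal -0.570 -0.069 -0.819
outer loop
vertex -2.358 -2.554 1.067
vertex -1.02 -4.178 0.273
vertex -1.902 -4.444 0.909
endloop
endfacet
facet normal 0.570 0.069 0.819
outer loop
vertex -1.304 -4.372 1.769
vertex -0.878 -2.216 1.291
vertex -1.76 -2.482 1.927
endloop
endfacet
facet normal 0.234 -0.969 -0.081
outer loop
vertex -0.422 -4.106 1.133
vertex -1.304 -4.372 1.769
vertex -1.02 -4.178 0.273
endloop
endfacet
facet normal 0.570 0.069 0.819
outer loop
vertex -0.422 -4.106 1.133
vertex -0.878 -2.216 1.291
vertex -1.304 -4.372 1.769
endloop
endfacet
facet normal -0.234 0.969 0.081
outer loop
vertex -1.76 -2.482 1.927
vertex -0.878 -2.216 1.291
vertex -2.358 -2.554 1.067
endloop
endfacet
facet normal -0.570 -0.069 -0.819
outer loop
vertex -1.476 -2.288 0.431
vertex -1.02 -4.178 0.273
vertex -2.358 -2.554 1.067
endloop
endfacet
facet normal -0.234 0.969 0.081
outer loop
vertex -2.358 -2.554 1.067
vertex -0.878 -2.216 1.291
vertex -1.476 -2.288 0.431
endloop
endfacet
facet normal 0.788 0.238 -0.568
outer loop
vertex -1.476 -2.288 0.431
vertex -0.422 -4.106 1.133
vertex -1.02 -4.178 0.273
endloop
endfacet
facet normal 0.788 0.238 -0.568
outer loop
vertex -0.878 -2.216 1.291
vertex -0.422 -4.106 1.133
vertex -1.476 -2.288 0.431
endloop
endfacet

endsolid


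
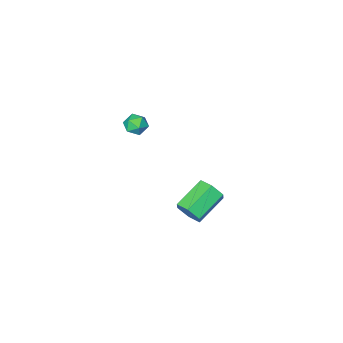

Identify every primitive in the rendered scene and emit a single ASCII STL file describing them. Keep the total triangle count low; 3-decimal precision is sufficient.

solid 
facet normal -0.095 0.980 -0.176
outer loop
vertex 2.827 2.3 2.274
vertex 2.298 2.329 2.722
vertex 2.947 2.432 2.945
endloop
endfacet
facet normal 0.583 0.771 -0.256
outer loop
vertex 2.827 2.3 2.274
vertex 2.947 2.432 2.945
vertex 3.364 2.001 2.597
endloop
endfacet
facet normal 0.600 0.261 -0.756
outer loop
vertex 2.827 2.3 2.274
vertex 3.364 2.001 2.597
vertex 2.973 1.631 2.159
endloop
endfacet
facet normal -0.068 0.155 -0.986
outer loop
vertex 2.827 2.3 2.274
vertex 2.973 1.631 2.159
vertex 2.314 1.834 2.236
endloop
endfacet
facet normal -0.498 0.599 -0.627
outer loop
vertex 2.827 2.3 2.274
vertex 2.314 1.834 2.236
vertex 2.298 2.329 2.722
endloop
endfacet
facet normal 0.799 0.482 0.360
outer loop
vertex 3.364 2.001 2.597
vertex 2.947 2.432 2.945
vertex 3.166 1.846 3.244
endloop
endfacet
facet normal -0.298 0.821 0.488
outer loop
vertex 2.947 2.432 2.945
vertex 2.298 2.329 2.722
vertex 2.507 2.049 3.321
endloop
endfacet
facet normal -0.948 0.206 -0.241
outer loop
vertex 2.298 2.329 2.722
vertex 2.314 1.834 2.236
vertex 2.116 1.679 2.883
endloop
endfacet
facet normal -0.254 -0.513 -0.820
outer loop
vertex 2.314 1.834 2.236
vertex 2.973 1.631 2.159
vertex 2.533 1.248 2.535
endloop
endfacet
facet normal 0.826 -0.342 -0.448
outer loop
vertex 2.973 1.631 2.159
vertex 3.364 2.001 2.597
vertex 3.182 1.351 2.758
endloop
endfacet
facet normal 0.068 -0.155 0.986
outer loop
vertex 2.653 1.38 3.206
vertex 3.166 1.846 3.244
vertex 2.507 2.049 3.321
endloop
endfacet
facet normal -0.600 -0.261 0.756
outer loop
vertex 2.653 1.38 3.206
vertex 2.507 2.049 3.321
vertex 2.116 1.679 2.883
endloop
endfacet
facet normal -0.583 -0.771 0.256
outer loop
vertex 2.653 1.38 3.206
vertex 2.116 1.679 2.883
vertex 2.533 1.248 2.535
endloop
endfacet
facet normal 0.095 -0.980 0.176
outer loop
vertex 2.653 1.38 3.206
vertex 2.533 1.248 2.535
vertex 3.182 1.351 2.758
endloop
endfacet
facet normal 0.498 -0.599 0.627
outer loop
vertex 2.653 1.38 3.206
vertex 3.182 1.351 2.758
vertex 3.166 1.846 3.244
endloop
endfacet
facet normal 0.254 0.513 0.820
outer loop
vertex 2.507 2.049 3.321
vertex 3.166 1.846 3.244
vertex 2.947 2.432 2.945
endloop
endfacet
facet normal -0.826 0.342 0.448
outer loop
vertex 2.116 1.679 2.883
vertex 2.507 2.049 3.321
vertex 2.298 2.329 2.722
endloop
endfacet
facet normal -0.799 -0.482 -0.360
outer loop
vertex 2.533 1.248 2.535
vertex 2.116 1.679 2.883
vertex 2.314 1.834 2.236
endloop
endfacet
facet normal 0.298 -0.821 -0.488
outer loop
vertex 3.182 1.351 2.758
vertex 2.533 1.248 2.535
vertex 2.973 1.631 2.159
endloop
endfacet
facet normal 0.948 -0.206 0.241
outer loop
vertex 3.166 1.846 3.244
vertex 3.182 1.351 2.758
vertex 3.364 2.001 2.597
endloop
endfacet
facet normal 0.879 0.177 -0.444
outer loop
vertex 0.951 2.775 -3.783
vertex 0.562 3.232 -4.371
vertex 0.842 3.6 -3.67
endloop
endfacet
facet normal 0.460 -0.061 0.886
outer loop
vertex 0.951 2.775 -3.783
vertex 0.842 3.6 -3.67
vertex -0.753 2.432 -2.921
endloop
endfacet
facet normal 0.460 -0.061 0.886
outer loop
vertex -0.753 2.432 -2.921
vertex 0.842 3.6 -3.67
vertex -0.862 3.257 -2.808
endloop
endfacet
facet normal -0.878 -0.177 0.444
outer loop
vertex -0.753 2.432 -2.921
vertex -0.862 3.257 -2.808
vertex -1.142 2.888 -3.509
endloop
endfacet
facet normal 0.879 0.177 -0.444
outer loop
vertex 0.842 3.6 -3.67
vertex 0.562 3.232 -4.371
vertex 0.453 4.057 -4.258
endloop
endfacet
facet normal 0.118 0.820 0.560
outer loop
vertex 0.842 3.6 -3.67
vertex 0.453 4.057 -4.258
vertex -0.862 3.257 -2.808
endloop
endfacet
facet normal 0.117 0.821 0.559
outer loop
vertex -0.862 3.257 -2.808
vertex 0.453 4.057 -4.258
vertex -1.251 3.713 -3.396
endloop
endfacet
facet normal -0.878 -0.177 0.444
outer loop
vertex -0.862 3.257 -2.808
vertex -1.251 3.713 -3.396
vertex -1.142 2.888 -3.509
endloop
endfacet
facet normal 0.878 0.177 -0.444
outer loop
vertex 0.453 4.057 -4.258
vertex 0.562 3.232 -4.371
vertex 0.173 3.688 -4.959
endloop
endfacet
facet normal -0.343 0.881 -0.327
outer loop
vertex 0.453 4.057 -4.258
vertex 0.173 3.688 -4.959
vertex -1.251 3.713 -3.396
endloop
endfacet
facet normal -0.342 0.881 -0.326
outer loop
vertex -1.251 3.713 -3.396
vertex 0.173 3.688 -4.959
vertex -1.531 3.345 -4.097
endloop
endfacet
facet normal -0.879 -0.177 0.444
outer loop
vertex -1.251 3.713 -3.396
vertex -1.531 3.345 -4.097
vertex -1.142 2.888 -3.509
endloop
endfacet
facet normal 0.878 0.177 -0.444
outer loop
vertex 0.173 3.688 -4.959
vertex 0.562 3.232 -4.371
vertex 0.282 2.863 -5.072
endloop
endfacet
facet normal -0.460 0.061 -0.886
outer loop
vertex 0.173 3.688 -4.959
vertex 0.282 2.863 -5.072
vertex -1.531 3.345 -4.097
endloop
endfacet
facet normal -0.460 0.061 -0.886
outer loop
vertex -1.531 3.345 -4.097
vertex 0.282 2.863 -5.072
vertex -1.422 2.52 -4.21
endloop
endfacet
facet normal -0.879 -0.177 0.444
outer loop
vertex -1.531 3.345 -4.097
vertex -1.422 2.52 -4.21
vertex -1.142 2.888 -3.509
endloop
endfacet
facet normal 0.878 0.177 -0.444
outer loop
vertex 0.282 2.863 -5.072
vertex 0.562 3.232 -4.371
vertex 0.671 2.407 -4.484
endloop
endfacet
facet normal -0.117 -0.821 -0.559
outer loop
vertex 0.282 2.863 -5.072
vertex 0.671 2.407 -4.484
vertex -1.422 2.52 -4.21
endloop
endfacet
facet normal -0.118 -0.820 -0.560
outer loop
vertex -1.422 2.52 -4.21
vertex 0.671 2.407 -4.484
vertex -1.033 2.063 -3.622
endloop
endfacet
facet normal -0.879 -0.177 0.444
outer loop
vertex -1.422 2.52 -4.21
vertex -1.033 2.063 -3.622
vertex -1.142 2.888 -3.509
endloop
endfacet
facet normal 0.879 0.177 -0.444
outer loop
vertex 0.671 2.407 -4.484
vertex 0.562 3.232 -4.371
vertex 0.951 2.775 -3.783
endloop
endfacet
facet normal 0.343 -0.881 0.326
outer loop
vertex 0.671 2.407 -4.484
vertex 0.951 2.775 -3.783
vertex -1.033 2.063 -3.622
endloop
endfacet
facet normal 0.343 -0.881 0.327
outer loop
vertex -1.033 2.063 -3.622
vertex 0.951 2.775 -3.783
vertex -0.753 2.432 -2.921
endloop
endfacet
facet normal -0.878 -0.177 0.444
outer loop
vertex -1.033 2.063 -3.622
vertex -0.753 2.432 -2.921
vertex -1.142 2.888 -3.509
endloop
endfacet

endsolid


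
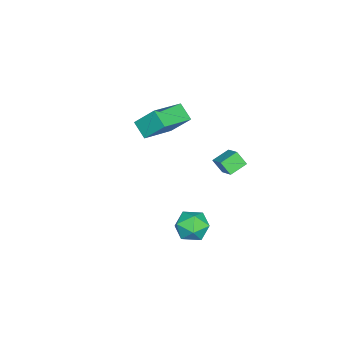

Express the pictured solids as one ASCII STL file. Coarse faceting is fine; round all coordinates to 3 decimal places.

solid 
facet normal -0.460 -0.653 0.601
outer loop
vertex -1.621 -3.358 3.94
vertex -3.432 -2.651 3.321
vertex -1.636 -4.381 2.816
endloop
endfacet
facet normal 0.888 -0.347 0.304
outer loop
vertex -1.148 -3.689 2.179
vertex -1.621 -3.358 3.94
vertex -1.636 -4.381 2.816
endloop
endfacet
facet normal -0.460 -0.653 0.601
outer loop
vertex -1.636 -4.381 2.816
vertex -3.432 -2.651 3.321
vertex -3.447 -3.674 2.198
endloop
endfacet
facet normal -0.011 -0.673 -0.739
outer loop
vertex -3.447 -3.674 2.198
vertex -1.148 -3.689 2.179
vertex -1.636 -4.381 2.816
endloop
endfacet
facet normal 0.010 0.673 0.739
outer loop
vertex -1.621 -3.358 3.94
vertex -2.944 -1.959 2.684
vertex -3.432 -2.651 3.321
endloop
endfacet
facet normal 0.888 -0.346 0.304
outer loop
vertex -1.133 -2.666 3.302
vertex -1.621 -3.358 3.94
vertex -1.148 -3.689 2.179
endloop
endfacet
facet normal 0.011 0.674 0.739
outer loop
vertex -1.133 -2.666 3.302
vertex -2.944 -1.959 2.684
vertex -1.621 -3.358 3.94
endloop
endfacet
facet normal -0.888 0.346 -0.304
outer loop
vertex -3.432 -2.651 3.321
vertex -2.944 -1.959 2.684
vertex -3.447 -3.674 2.198
endloop
endfacet
facet normal -0.011 -0.674 -0.739
outer loop
vertex -2.959 -2.982 1.56
vertex -1.148 -3.689 2.179
vertex -3.447 -3.674 2.198
endloop
endfacet
facet normal -0.888 0.346 -0.303
outer loop
vertex -3.447 -3.674 2.198
vertex -2.944 -1.959 2.684
vertex -2.959 -2.982 1.56
endloop
endfacet
facet normal 0.460 0.653 -0.601
outer loop
vertex -2.959 -2.982 1.56
vertex -1.133 -2.666 3.302
vertex -1.148 -3.689 2.179
endloop
endfacet
facet normal 0.460 0.654 -0.601
outer loop
vertex -2.944 -1.959 2.684
vertex -1.133 -2.666 3.302
vertex -2.959 -2.982 1.56
endloop
endfacet
facet normal -0.073 0.937 -0.342
outer loop
vertex 3.95 0.857 0.134
vertex 3.045 0.834 0.263
vertex 3.595 1.122 0.935
endloop
endfacet
facet normal 0.559 0.829 -0.026
outer loop
vertex 3.95 0.857 0.134
vertex 3.595 1.122 0.935
vertex 4.353 0.61 0.918
endloop
endfacet
facet normal 0.885 0.292 -0.363
outer loop
vertex 3.95 0.857 0.134
vertex 4.353 0.61 0.918
vertex 4.272 0.007 0.235
endloop
endfacet
facet normal 0.456 0.067 -0.888
outer loop
vertex 3.95 0.857 0.134
vertex 4.272 0.007 0.235
vertex 3.463 0.145 -0.17
endloop
endfacet
facet normal -0.136 0.466 -0.874
outer loop
vertex 3.95 0.857 0.134
vertex 3.463 0.145 -0.17
vertex 3.045 0.834 0.263
endloop
endfacet
facet normal 0.437 0.625 0.647
outer loop
vertex 4.353 0.61 0.918
vertex 3.595 1.122 0.935
vertex 3.697 0.435 1.53
endloop
endfacet
facet normal -0.585 0.800 0.136
outer loop
vertex 3.595 1.122 0.935
vertex 3.045 0.834 0.263
vertex 2.888 0.573 1.125
endloop
endfacet
facet normal -0.687 0.039 -0.725
outer loop
vertex 3.045 0.834 0.263
vertex 3.463 0.145 -0.17
vertex 2.807 -0.03 0.442
endloop
endfacet
facet normal 0.271 -0.607 -0.747
outer loop
vertex 3.463 0.145 -0.17
vertex 4.272 0.007 0.235
vertex 3.565 -0.542 0.425
endloop
endfacet
facet normal 0.964 -0.245 0.102
outer loop
vertex 4.272 0.007 0.235
vertex 4.353 0.61 0.918
vertex 4.115 -0.254 1.097
endloop
endfacet
facet normal -0.456 -0.067 0.888
outer loop
vertex 3.21 -0.277 1.226
vertex 3.697 0.435 1.53
vertex 2.888 0.573 1.125
endloop
endfacet
facet normal -0.885 -0.292 0.363
outer loop
vertex 3.21 -0.277 1.226
vertex 2.888 0.573 1.125
vertex 2.807 -0.03 0.442
endloop
endfacet
facet normal -0.559 -0.829 0.026
outer loop
vertex 3.21 -0.277 1.226
vertex 2.807 -0.03 0.442
vertex 3.565 -0.542 0.425
endloop
endfacet
facet normal 0.073 -0.937 0.342
outer loop
vertex 3.21 -0.277 1.226
vertex 3.565 -0.542 0.425
vertex 4.115 -0.254 1.097
endloop
endfacet
facet normal 0.136 -0.466 0.874
outer loop
vertex 3.21 -0.277 1.226
vertex 4.115 -0.254 1.097
vertex 3.697 0.435 1.53
endloop
endfacet
facet normal -0.271 0.607 0.747
outer loop
vertex 2.888 0.573 1.125
vertex 3.697 0.435 1.53
vertex 3.595 1.122 0.935
endloop
endfacet
facet normal -0.964 0.245 -0.102
outer loop
vertex 2.807 -0.03 0.442
vertex 2.888 0.573 1.125
vertex 3.045 0.834 0.263
endloop
endfacet
facet normal -0.437 -0.625 -0.647
outer loop
vertex 3.565 -0.542 0.425
vertex 2.807 -0.03 0.442
vertex 3.463 0.145 -0.17
endloop
endfacet
facet normal 0.585 -0.800 -0.136
outer loop
vertex 4.115 -0.254 1.097
vertex 3.565 -0.542 0.425
vertex 4.272 0.007 0.235
endloop
endfacet
facet normal 0.687 -0.039 0.725
outer loop
vertex 3.697 0.435 1.53
vertex 4.115 -0.254 1.097
vertex 4.353 0.61 0.918
endloop
endfacet
facet normal -0.752 0.558 0.351
outer loop
vertex -2.388 0.113 1.384
vertex -1.636 0.761 1.965
vertex -2.316 0.637 0.706
endloop
endfacet
facet normal -0.654 -0.564 -0.505
outer loop
vertex -1.564 0.079 0.355
vertex -2.388 0.113 1.384
vertex -2.316 0.637 0.706
endloop
endfacet
facet normal -0.752 0.558 0.351
outer loop
vertex -2.316 0.637 0.706
vertex -1.636 0.761 1.965
vertex -1.564 1.285 1.287
endloop
endfacet
facet normal 0.084 0.609 -0.788
outer loop
vertex -1.564 1.285 1.287
vertex -1.564 0.079 0.355
vertex -2.316 0.637 0.706
endloop
endfacet
facet normal -0.084 -0.609 0.788
outer loop
vertex -2.388 0.113 1.384
vertex -0.884 0.203 1.614
vertex -1.636 0.761 1.965
endloop
endfacet
facet normal -0.654 -0.564 -0.505
outer loop
vertex -1.636 -0.445 1.033
vertex -2.388 0.113 1.384
vertex -1.564 0.079 0.355
endloop
endfacet
facet normal -0.084 -0.609 0.788
outer loop
vertex -1.636 -0.445 1.033
vertex -0.884 0.203 1.614
vertex -2.388 0.113 1.384
endloop
endfacet
facet normal 0.654 0.564 0.505
outer loop
vertex -1.636 0.761 1.965
vertex -0.884 0.203 1.614
vertex -1.564 1.285 1.287
endloop
endfacet
facet normal 0.084 0.609 -0.788
outer loop
vertex -0.812 0.727 0.936
vertex -1.564 0.079 0.355
vertex -1.564 1.285 1.287
endloop
endfacet
facet normal 0.654 0.564 0.505
outer loop
vertex -1.564 1.285 1.287
vertex -0.884 0.203 1.614
vertex -0.812 0.727 0.936
endloop
endfacet
facet normal 0.752 -0.558 -0.351
outer loop
vertex -0.812 0.727 0.936
vertex -1.636 -0.445 1.033
vertex -1.564 0.079 0.355
endloop
endfacet
facet normal 0.752 -0.558 -0.351
outer loop
vertex -0.884 0.203 1.614
vertex -1.636 -0.445 1.033
vertex -0.812 0.727 0.936
endloop
endfacet

endsolid


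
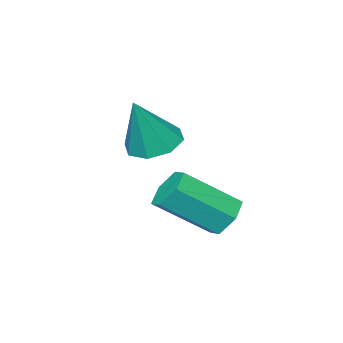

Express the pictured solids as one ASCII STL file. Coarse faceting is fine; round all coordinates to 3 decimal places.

solid 
facet normal -0.430 -0.025 -0.903
outer loop
vertex 2.849 -1.571 -1.369
vertex 2.224 -1.408 -1.076
vertex 2.765 -1.035 -1.344
endloop
endfacet
facet normal 0.987 0.156 -0.035
outer loop
vertex 2.849 -1.571 -1.369
vertex 2.765 -1.035 -1.344
vertex 2.876 -1.372 0.296
endloop
endfacet
facet normal -0.431 -0.024 -0.902
outer loop
vertex 2.765 -1.035 -1.344
vertex 2.224 -1.408 -1.076
vertex 2.364 -0.717 -1.161
endloop
endfacet
facet normal 0.648 0.753 0.111
outer loop
vertex 2.765 -1.035 -1.344
vertex 2.364 -0.717 -1.161
vertex 2.876 -1.372 0.296
endloop
endfacet
facet normal -0.429 -0.024 -0.903
outer loop
vertex 2.364 -0.717 -1.161
vertex 2.224 -1.408 -1.076
vertex 1.88 -0.804 -0.929
endloop
endfacet
facet normal 0.028 0.915 0.402
outer loop
vertex 2.364 -0.717 -1.161
vertex 1.88 -0.804 -0.929
vertex 2.876 -1.372 0.296
endloop
endfacet
facet normal -0.429 -0.025 -0.903
outer loop
vertex 1.88 -0.804 -0.929
vertex 2.224 -1.408 -1.076
vertex 1.598 -1.245 -0.783
endloop
endfacet
facet normal -0.508 0.546 0.666
outer loop
vertex 1.88 -0.804 -0.929
vertex 1.598 -1.245 -0.783
vertex 2.876 -1.372 0.296
endloop
endfacet
facet normal -0.429 -0.025 -0.903
outer loop
vertex 1.598 -1.245 -0.783
vertex 2.224 -1.408 -1.076
vertex 1.682 -1.781 -0.808
endloop
endfacet
facet normal -0.647 -0.136 0.750
outer loop
vertex 1.598 -1.245 -0.783
vertex 1.682 -1.781 -0.808
vertex 2.876 -1.372 0.296
endloop
endfacet
facet normal -0.430 -0.023 -0.902
outer loop
vertex 1.682 -1.781 -0.808
vertex 2.224 -1.408 -1.076
vertex 2.083 -2.099 -0.991
endloop
endfacet
facet normal -0.307 -0.735 0.604
outer loop
vertex 1.682 -1.781 -0.808
vertex 2.083 -2.099 -0.991
vertex 2.876 -1.372 0.296
endloop
endfacet
facet normal -0.429 -0.024 -0.903
outer loop
vertex 2.083 -2.099 -0.991
vertex 2.224 -1.408 -1.076
vertex 2.567 -2.012 -1.223
endloop
endfacet
facet normal 0.312 -0.897 0.314
outer loop
vertex 2.083 -2.099 -0.991
vertex 2.567 -2.012 -1.223
vertex 2.876 -1.372 0.296
endloop
endfacet
facet normal -0.430 -0.024 -0.903
outer loop
vertex 2.567 -2.012 -1.223
vertex 2.224 -1.408 -1.076
vertex 2.849 -1.571 -1.369
endloop
endfacet
facet normal 0.849 -0.526 0.049
outer loop
vertex 2.567 -2.012 -1.223
vertex 2.849 -1.571 -1.369
vertex 2.876 -1.372 0.296
endloop
endfacet
facet normal -0.641 0.496 -0.586
outer loop
vertex 2.115 0.277 -3.379
vertex 1.88 0.544 -2.896
vertex 2.341 0.798 -3.185
endloop
endfacet
facet normal 0.669 -0.014 -0.743
outer loop
vertex 2.115 0.277 -3.379
vertex 2.341 0.798 -3.185
vertex 3.134 -0.512 -2.447
endloop
endfacet
facet normal 0.668 -0.014 -0.744
outer loop
vertex 3.134 -0.512 -2.447
vertex 2.341 0.798 -3.185
vertex 3.36 0.009 -2.254
endloop
endfacet
facet normal 0.642 -0.495 0.586
outer loop
vertex 3.134 -0.512 -2.447
vertex 3.36 0.009 -2.254
vertex 2.9 -0.244 -1.964
endloop
endfacet
facet normal -0.641 0.496 -0.586
outer loop
vertex 2.341 0.798 -3.185
vertex 1.88 0.544 -2.896
vertex 2.106 1.065 -2.702
endloop
endfacet
facet normal 0.660 0.746 -0.091
outer loop
vertex 2.341 0.798 -3.185
vertex 2.106 1.065 -2.702
vertex 3.36 0.009 -2.254
endloop
endfacet
facet normal 0.661 0.745 -0.093
outer loop
vertex 3.36 0.009 -2.254
vertex 2.106 1.065 -2.702
vertex 3.126 0.277 -1.771
endloop
endfacet
facet normal 0.642 -0.495 0.586
outer loop
vertex 3.36 0.009 -2.254
vertex 3.126 0.277 -1.771
vertex 2.9 -0.244 -1.964
endloop
endfacet
facet normal -0.641 0.496 -0.586
outer loop
vertex 2.106 1.065 -2.702
vertex 1.88 0.544 -2.896
vertex 1.646 0.812 -2.413
endloop
endfacet
facet normal -0.008 0.759 0.651
outer loop
vertex 2.106 1.065 -2.702
vertex 1.646 0.812 -2.413
vertex 3.126 0.277 -1.771
endloop
endfacet
facet normal -0.008 0.759 0.651
outer loop
vertex 3.126 0.277 -1.771
vertex 1.646 0.812 -2.413
vertex 2.665 0.023 -1.481
endloop
endfacet
facet normal 0.641 -0.495 0.586
outer loop
vertex 3.126 0.277 -1.771
vertex 2.665 0.023 -1.481
vertex 2.9 -0.244 -1.964
endloop
endfacet
facet normal -0.642 0.495 -0.586
outer loop
vertex 1.646 0.812 -2.413
vertex 1.88 0.544 -2.896
vertex 1.42 0.291 -2.606
endloop
endfacet
facet normal -0.669 0.015 0.743
outer loop
vertex 1.646 0.812 -2.413
vertex 1.42 0.291 -2.606
vertex 2.665 0.023 -1.481
endloop
endfacet
facet normal -0.669 0.013 0.743
outer loop
vertex 2.665 0.023 -1.481
vertex 1.42 0.291 -2.606
vertex 2.439 -0.498 -1.675
endloop
endfacet
facet normal 0.641 -0.496 0.586
outer loop
vertex 2.665 0.023 -1.481
vertex 2.439 -0.498 -1.675
vertex 2.9 -0.244 -1.964
endloop
endfacet
facet normal -0.642 0.495 -0.586
outer loop
vertex 1.42 0.291 -2.606
vertex 1.88 0.544 -2.896
vertex 1.654 0.023 -3.089
endloop
endfacet
facet normal -0.661 -0.744 0.093
outer loop
vertex 1.42 0.291 -2.606
vertex 1.654 0.023 -3.089
vertex 2.439 -0.498 -1.675
endloop
endfacet
facet normal -0.660 -0.746 0.091
outer loop
vertex 2.439 -0.498 -1.675
vertex 1.654 0.023 -3.089
vertex 2.674 -0.765 -2.158
endloop
endfacet
facet normal 0.641 -0.496 0.586
outer loop
vertex 2.439 -0.498 -1.675
vertex 2.674 -0.765 -2.158
vertex 2.9 -0.244 -1.964
endloop
endfacet
facet normal -0.641 0.495 -0.586
outer loop
vertex 1.654 0.023 -3.089
vertex 1.88 0.544 -2.896
vertex 2.115 0.277 -3.379
endloop
endfacet
facet normal 0.008 -0.759 -0.651
outer loop
vertex 1.654 0.023 -3.089
vertex 2.115 0.277 -3.379
vertex 2.674 -0.765 -2.158
endloop
endfacet
facet normal 0.008 -0.759 -0.651
outer loop
vertex 2.674 -0.765 -2.158
vertex 2.115 0.277 -3.379
vertex 3.134 -0.512 -2.447
endloop
endfacet
facet normal 0.641 -0.496 0.586
outer loop
vertex 2.674 -0.765 -2.158
vertex 3.134 -0.512 -2.447
vertex 2.9 -0.244 -1.964
endloop
endfacet

endsolid


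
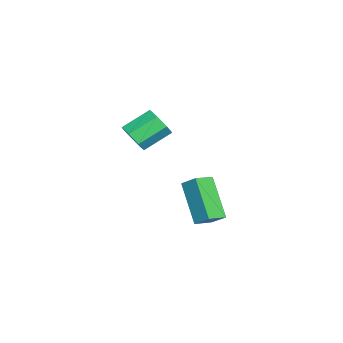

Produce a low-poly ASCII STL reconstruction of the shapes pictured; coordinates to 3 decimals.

solid 
facet normal -0.728 0.625 -0.282
outer loop
vertex 1.319 3.323 -1.265
vertex 1.65 3.97 -0.685
vertex 2.591 4.09 -2.846
endloop
endfacet
facet normal -0.356 -0.696 -0.624
outer loop
vertex 3.29 3.49 -2.575
vertex 1.319 3.323 -1.265
vertex 2.591 4.09 -2.846
endloop
endfacet
facet normal -0.727 0.626 -0.282
outer loop
vertex 2.591 4.09 -2.846
vertex 1.65 3.97 -0.685
vertex 2.923 4.737 -2.266
endloop
endfacet
facet normal 0.586 0.353 -0.729
outer loop
vertex 2.923 4.737 -2.266
vertex 3.29 3.49 -2.575
vertex 2.591 4.09 -2.846
endloop
endfacet
facet normal -0.586 -0.354 0.729
outer loop
vertex 1.319 3.323 -1.265
vertex 2.349 3.37 -0.414
vertex 1.65 3.97 -0.685
endloop
endfacet
facet normal -0.356 -0.696 -0.624
outer loop
vertex 2.017 2.723 -0.994
vertex 1.319 3.323 -1.265
vertex 3.29 3.49 -2.575
endloop
endfacet
facet normal -0.586 -0.353 0.729
outer loop
vertex 2.017 2.723 -0.994
vertex 2.349 3.37 -0.414
vertex 1.319 3.323 -1.265
endloop
endfacet
facet normal 0.356 0.696 0.624
outer loop
vertex 1.65 3.97 -0.685
vertex 2.349 3.37 -0.414
vertex 2.923 4.737 -2.266
endloop
endfacet
facet normal 0.587 0.353 -0.729
outer loop
vertex 3.621 4.137 -1.995
vertex 3.29 3.49 -2.575
vertex 2.923 4.737 -2.266
endloop
endfacet
facet normal 0.356 0.696 0.624
outer loop
vertex 2.923 4.737 -2.266
vertex 2.349 3.37 -0.414
vertex 3.621 4.137 -1.995
endloop
endfacet
facet normal 0.727 -0.625 0.282
outer loop
vertex 3.621 4.137 -1.995
vertex 2.017 2.723 -0.994
vertex 3.29 3.49 -2.575
endloop
endfacet
facet normal 0.727 -0.626 0.282
outer loop
vertex 2.349 3.37 -0.414
vertex 2.017 2.723 -0.994
vertex 3.621 4.137 -1.995
endloop
endfacet
facet normal 0.474 -0.714 -0.515
outer loop
vertex 4.488 1.036 3.176
vertex 3.987 1.093 2.635
vertex 4.624 1.46 2.713
endloop
endfacet
facet normal 0.855 0.233 0.464
outer loop
vertex 4.488 1.036 3.176
vertex 4.624 1.46 2.713
vertex 3.815 2.05 3.906
endloop
endfacet
facet normal 0.855 0.232 0.465
outer loop
vertex 3.815 2.05 3.906
vertex 4.624 1.46 2.713
vertex 3.951 2.474 3.444
endloop
endfacet
facet normal -0.474 0.714 0.515
outer loop
vertex 3.815 2.05 3.906
vertex 3.951 2.474 3.444
vertex 3.313 2.107 3.365
endloop
endfacet
facet normal 0.475 -0.715 -0.514
outer loop
vertex 4.624 1.46 2.713
vertex 3.987 1.093 2.635
vertex 4.28 1.607 2.191
endloop
endfacet
facet normal 0.698 0.661 -0.274
outer loop
vertex 4.624 1.46 2.713
vertex 4.28 1.607 2.191
vertex 3.951 2.474 3.444
endloop
endfacet
facet normal 0.699 0.661 -0.273
outer loop
vertex 3.951 2.474 3.444
vertex 4.28 1.607 2.191
vertex 3.607 2.622 2.922
endloop
endfacet
facet normal -0.474 0.714 0.515
outer loop
vertex 3.951 2.474 3.444
vertex 3.607 2.622 2.922
vertex 3.313 2.107 3.365
endloop
endfacet
facet normal 0.475 -0.715 -0.514
outer loop
vertex 4.28 1.607 2.191
vertex 3.987 1.093 2.635
vertex 3.715 1.367 2.003
endloop
endfacet
facet normal 0.017 0.592 -0.806
outer loop
vertex 4.28 1.607 2.191
vertex 3.715 1.367 2.003
vertex 3.607 2.622 2.922
endloop
endfacet
facet normal 0.017 0.592 -0.806
outer loop
vertex 3.607 2.622 2.922
vertex 3.715 1.367 2.003
vertex 3.042 2.382 2.734
endloop
endfacet
facet normal -0.475 0.714 0.515
outer loop
vertex 3.607 2.622 2.922
vertex 3.042 2.382 2.734
vertex 3.313 2.107 3.365
endloop
endfacet
facet normal 0.474 -0.715 -0.514
outer loop
vertex 3.715 1.367 2.003
vertex 3.987 1.093 2.635
vertex 3.354 0.921 2.291
endloop
endfacet
facet normal -0.678 0.077 -0.731
outer loop
vertex 3.715 1.367 2.003
vertex 3.354 0.921 2.291
vertex 3.042 2.382 2.734
endloop
endfacet
facet normal -0.678 0.077 -0.731
outer loop
vertex 3.042 2.382 2.734
vertex 3.354 0.921 2.291
vertex 2.681 1.935 3.022
endloop
endfacet
facet normal -0.474 0.714 0.515
outer loop
vertex 3.042 2.382 2.734
vertex 2.681 1.935 3.022
vertex 3.313 2.107 3.365
endloop
endfacet
facet normal 0.474 -0.714 -0.515
outer loop
vertex 3.354 0.921 2.291
vertex 3.987 1.093 2.635
vertex 3.47 0.604 2.837
endloop
endfacet
facet normal -0.862 -0.496 -0.105
outer loop
vertex 3.354 0.921 2.291
vertex 3.47 0.604 2.837
vertex 2.681 1.935 3.022
endloop
endfacet
facet normal -0.862 -0.496 -0.106
outer loop
vertex 2.681 1.935 3.022
vertex 3.47 0.604 2.837
vertex 2.796 1.618 3.568
endloop
endfacet
facet normal -0.474 0.715 0.515
outer loop
vertex 2.681 1.935 3.022
vertex 2.796 1.618 3.568
vertex 3.313 2.107 3.365
endloop
endfacet
facet normal 0.475 -0.714 -0.515
outer loop
vertex 3.47 0.604 2.837
vertex 3.987 1.093 2.635
vertex 3.974 0.655 3.231
endloop
endfacet
facet normal -0.397 -0.696 0.598
outer loop
vertex 3.47 0.604 2.837
vertex 3.974 0.655 3.231
vertex 2.796 1.618 3.568
endloop
endfacet
facet normal -0.397 -0.695 0.599
outer loop
vertex 2.796 1.618 3.568
vertex 3.974 0.655 3.231
vertex 3.301 1.669 3.962
endloop
endfacet
facet normal -0.474 0.715 0.515
outer loop
vertex 2.796 1.618 3.568
vertex 3.301 1.669 3.962
vertex 3.313 2.107 3.365
endloop
endfacet
facet normal 0.474 -0.714 -0.515
outer loop
vertex 3.974 0.655 3.231
vertex 3.987 1.093 2.635
vertex 4.488 1.036 3.176
endloop
endfacet
facet normal 0.367 -0.372 0.853
outer loop
vertex 3.974 0.655 3.231
vertex 4.488 1.036 3.176
vertex 3.301 1.669 3.962
endloop
endfacet
facet normal 0.367 -0.370 0.853
outer loop
vertex 3.301 1.669 3.962
vertex 4.488 1.036 3.176
vertex 3.815 2.05 3.906
endloop
endfacet
facet normal -0.474 0.715 0.515
outer loop
vertex 3.301 1.669 3.962
vertex 3.815 2.05 3.906
vertex 3.313 2.107 3.365
endloop
endfacet

endsolid


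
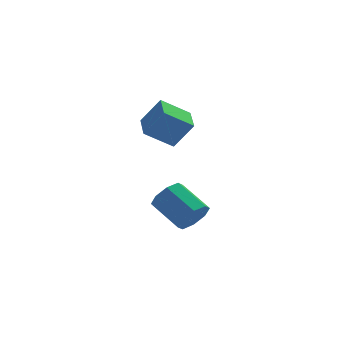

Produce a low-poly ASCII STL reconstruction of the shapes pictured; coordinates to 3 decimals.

solid 
facet normal -0.826 -0.009 0.564
outer loop
vertex -2.324 0.156 4.146
vertex -2.251 1.648 4.277
vertex -3.228 0.316 2.824
endloop
endfacet
facet normal -0.048 -0.995 -0.087
outer loop
vertex -1.849 0.332 1.883
vertex -2.324 0.156 4.146
vertex -3.228 0.316 2.824
endloop
endfacet
facet normal -0.826 -0.009 0.564
outer loop
vertex -3.228 0.316 2.824
vertex -2.251 1.648 4.277
vertex -3.155 1.809 2.955
endloop
endfacet
facet normal -0.562 0.100 -0.821
outer loop
vertex -3.155 1.809 2.955
vertex -1.849 0.332 1.883
vertex -3.228 0.316 2.824
endloop
endfacet
facet normal 0.562 -0.100 0.821
outer loop
vertex -2.324 0.156 4.146
vertex -0.872 1.664 3.336
vertex -2.251 1.648 4.277
endloop
endfacet
facet normal -0.049 -0.995 -0.088
outer loop
vertex -0.945 0.171 3.205
vertex -2.324 0.156 4.146
vertex -1.849 0.332 1.883
endloop
endfacet
facet normal 0.562 -0.100 0.821
outer loop
vertex -0.945 0.171 3.205
vertex -0.872 1.664 3.336
vertex -2.324 0.156 4.146
endloop
endfacet
facet normal 0.049 0.995 0.088
outer loop
vertex -2.251 1.648 4.277
vertex -0.872 1.664 3.336
vertex -3.155 1.809 2.955
endloop
endfacet
facet normal -0.562 0.100 -0.821
outer loop
vertex -1.776 1.824 2.014
vertex -1.849 0.332 1.883
vertex -3.155 1.809 2.955
endloop
endfacet
facet normal 0.049 0.995 0.087
outer loop
vertex -3.155 1.809 2.955
vertex -0.872 1.664 3.336
vertex -1.776 1.824 2.014
endloop
endfacet
facet normal 0.826 0.009 -0.564
outer loop
vertex -1.776 1.824 2.014
vertex -0.945 0.171 3.205
vertex -1.849 0.332 1.883
endloop
endfacet
facet normal 0.826 0.009 -0.564
outer loop
vertex -0.872 1.664 3.336
vertex -0.945 0.171 3.205
vertex -1.776 1.824 2.014
endloop
endfacet
facet normal 0.534 -0.708 -0.461
outer loop
vertex -0.491 -0.297 -1.782
vertex -0.992 -0.157 -2.577
vertex -0.194 0.208 -2.213
endloop
endfacet
facet normal 0.740 0.128 0.660
outer loop
vertex -0.491 -0.297 -1.782
vertex -0.194 0.208 -2.213
vertex -1.528 1.077 -0.887
endloop
endfacet
facet normal 0.740 0.128 0.660
outer loop
vertex -1.528 1.077 -0.887
vertex -0.194 0.208 -2.213
vertex -1.231 1.582 -1.318
endloop
endfacet
facet normal -0.535 0.708 0.461
outer loop
vertex -1.528 1.077 -0.887
vertex -1.231 1.582 -1.318
vertex -2.028 1.217 -1.683
endloop
endfacet
facet normal 0.534 -0.708 -0.461
outer loop
vertex -0.194 0.208 -2.213
vertex -0.992 -0.157 -2.577
vertex -0.364 0.499 -2.857
endloop
endfacet
facet normal 0.812 0.581 0.048
outer loop
vertex -0.194 0.208 -2.213
vertex -0.364 0.499 -2.857
vertex -1.231 1.582 -1.318
endloop
endfacet
facet normal 0.812 0.581 0.048
outer loop
vertex -1.231 1.582 -1.318
vertex -0.364 0.499 -2.857
vertex -1.401 1.873 -1.962
endloop
endfacet
facet normal -0.535 0.708 0.461
outer loop
vertex -1.231 1.582 -1.318
vertex -1.401 1.873 -1.962
vertex -2.028 1.217 -1.683
endloop
endfacet
facet normal 0.535 -0.708 -0.461
outer loop
vertex -0.364 0.499 -2.857
vertex -0.992 -0.157 -2.577
vertex -0.901 0.406 -3.337
endloop
endfacet
facet normal 0.409 0.694 -0.592
outer loop
vertex -0.364 0.499 -2.857
vertex -0.901 0.406 -3.337
vertex -1.401 1.873 -1.962
endloop
endfacet
facet normal 0.410 0.694 -0.592
outer loop
vertex -1.401 1.873 -1.962
vertex -0.901 0.406 -3.337
vertex -1.938 1.78 -2.443
endloop
endfacet
facet normal -0.535 0.708 0.461
outer loop
vertex -1.401 1.873 -1.962
vertex -1.938 1.78 -2.443
vertex -2.028 1.217 -1.683
endloop
endfacet
facet normal 0.535 -0.708 -0.461
outer loop
vertex -0.901 0.406 -3.337
vertex -0.992 -0.157 -2.577
vertex -1.492 -0.017 -3.373
endloop
endfacet
facet normal -0.233 0.401 -0.886
outer loop
vertex -0.901 0.406 -3.337
vertex -1.492 -0.017 -3.373
vertex -1.938 1.78 -2.443
endloop
endfacet
facet normal -0.234 0.400 -0.886
outer loop
vertex -1.938 1.78 -2.443
vertex -1.492 -0.017 -3.373
vertex -2.529 1.357 -2.478
endloop
endfacet
facet normal -0.534 0.708 0.461
outer loop
vertex -1.938 1.78 -2.443
vertex -2.529 1.357 -2.478
vertex -2.028 1.217 -1.683
endloop
endfacet
facet normal 0.535 -0.708 -0.461
outer loop
vertex -1.492 -0.017 -3.373
vertex -0.992 -0.157 -2.577
vertex -1.789 -0.522 -2.942
endloop
endfacet
facet normal -0.740 -0.128 -0.660
outer loop
vertex -1.492 -0.017 -3.373
vertex -1.789 -0.522 -2.942
vertex -2.529 1.357 -2.478
endloop
endfacet
facet normal -0.740 -0.128 -0.660
outer loop
vertex -2.529 1.357 -2.478
vertex -1.789 -0.522 -2.942
vertex -2.826 0.852 -2.047
endloop
endfacet
facet normal -0.534 0.708 0.461
outer loop
vertex -2.529 1.357 -2.478
vertex -2.826 0.852 -2.047
vertex -2.028 1.217 -1.683
endloop
endfacet
facet normal 0.535 -0.708 -0.461
outer loop
vertex -1.789 -0.522 -2.942
vertex -0.992 -0.157 -2.577
vertex -1.619 -0.813 -2.298
endloop
endfacet
facet normal -0.812 -0.581 -0.048
outer loop
vertex -1.789 -0.522 -2.942
vertex -1.619 -0.813 -2.298
vertex -2.826 0.852 -2.047
endloop
endfacet
facet normal -0.812 -0.581 -0.048
outer loop
vertex -2.826 0.852 -2.047
vertex -1.619 -0.813 -2.298
vertex -2.656 0.561 -1.403
endloop
endfacet
facet normal -0.534 0.708 0.461
outer loop
vertex -2.826 0.852 -2.047
vertex -2.656 0.561 -1.403
vertex -2.028 1.217 -1.683
endloop
endfacet
facet normal 0.535 -0.708 -0.461
outer loop
vertex -1.619 -0.813 -2.298
vertex -0.992 -0.157 -2.577
vertex -1.082 -0.72 -1.817
endloop
endfacet
facet normal -0.410 -0.694 0.592
outer loop
vertex -1.619 -0.813 -2.298
vertex -1.082 -0.72 -1.817
vertex -2.656 0.561 -1.403
endloop
endfacet
facet normal -0.409 -0.694 0.592
outer loop
vertex -2.656 0.561 -1.403
vertex -1.082 -0.72 -1.817
vertex -2.119 0.654 -0.923
endloop
endfacet
facet normal -0.535 0.708 0.461
outer loop
vertex -2.656 0.561 -1.403
vertex -2.119 0.654 -0.923
vertex -2.028 1.217 -1.683
endloop
endfacet
facet normal 0.534 -0.708 -0.461
outer loop
vertex -1.082 -0.72 -1.817
vertex -0.992 -0.157 -2.577
vertex -0.491 -0.297 -1.782
endloop
endfacet
facet normal 0.234 -0.400 0.886
outer loop
vertex -1.082 -0.72 -1.817
vertex -0.491 -0.297 -1.782
vertex -2.119 0.654 -0.923
endloop
endfacet
facet normal 0.233 -0.401 0.886
outer loop
vertex -2.119 0.654 -0.923
vertex -0.491 -0.297 -1.782
vertex -1.528 1.077 -0.887
endloop
endfacet
facet normal -0.535 0.708 0.461
outer loop
vertex -2.119 0.654 -0.923
vertex -1.528 1.077 -0.887
vertex -2.028 1.217 -1.683
endloop
endfacet

endsolid
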